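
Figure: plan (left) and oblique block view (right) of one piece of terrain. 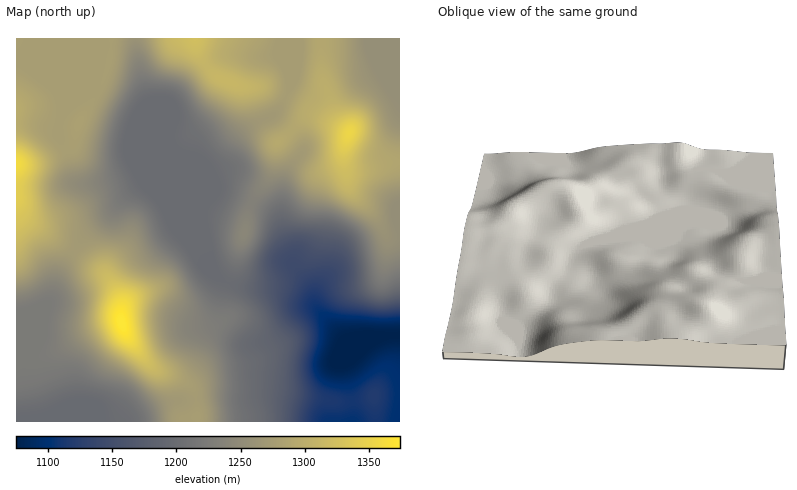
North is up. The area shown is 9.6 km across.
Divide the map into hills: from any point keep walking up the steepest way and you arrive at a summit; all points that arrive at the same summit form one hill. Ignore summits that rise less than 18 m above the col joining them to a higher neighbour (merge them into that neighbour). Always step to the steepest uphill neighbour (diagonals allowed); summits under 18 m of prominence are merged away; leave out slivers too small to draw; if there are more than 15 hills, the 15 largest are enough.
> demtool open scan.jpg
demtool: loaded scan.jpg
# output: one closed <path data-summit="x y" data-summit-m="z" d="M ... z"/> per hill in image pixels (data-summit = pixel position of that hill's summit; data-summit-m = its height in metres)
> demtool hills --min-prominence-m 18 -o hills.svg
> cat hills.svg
<path data-summit="122 322" data-summit-m="1374" d="M144 184l-16 10-22 24-23 20-25 38-7 24-6 8-21 50-8-6 0 70 384 0 0-86-44 0-12 3-28-31-5-20-16-20-4-16-10-24-4-8-7-8-22-11-28-10-4 0-11 11-4 8 0 10 15 51-39-41-15-28z"/><path data-summit="350 132" data-summit-m="1354" d="M400 38l-112 0-1 36 3 14-8 16-8 11-24 11-14 14-11 20-16 12-5 12 0 19 12-12 4 0 38 14 12 7 7 8 14 32 2 12 17 22 6 22 28 31 12-3 44-2z"/><path data-summit="16 164" data-summit-m="1360" d="M136 38l-120 0 0 314 8 7 21-51 6-8 7-24 13-22 19-24 16-12 22-24 14-10 20 18 15 28 36 36-7-26-57-136-8-28z"/><path data-summit="196 38" data-summit-m="1325" d="M286 38l-150 0 3 28 10 38 55 133-3-27 3-8 0-18 5-12 16-12 11-20 10-11 28-14 4-5 11-20z"/>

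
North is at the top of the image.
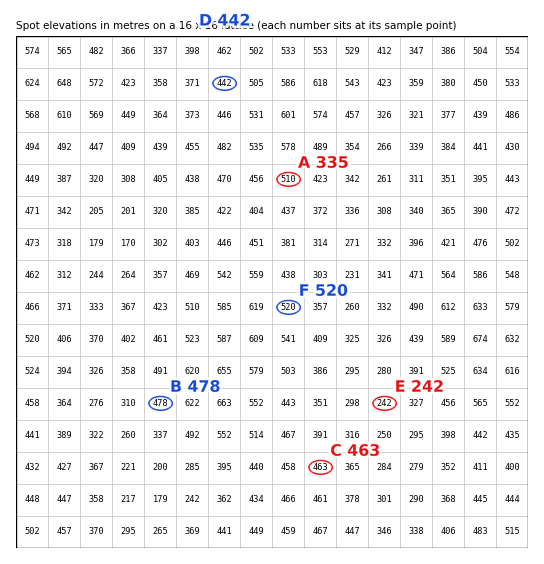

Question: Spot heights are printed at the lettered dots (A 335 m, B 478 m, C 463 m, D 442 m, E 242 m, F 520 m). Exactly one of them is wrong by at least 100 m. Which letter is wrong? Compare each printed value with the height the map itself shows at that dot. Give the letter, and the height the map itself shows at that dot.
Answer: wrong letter A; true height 510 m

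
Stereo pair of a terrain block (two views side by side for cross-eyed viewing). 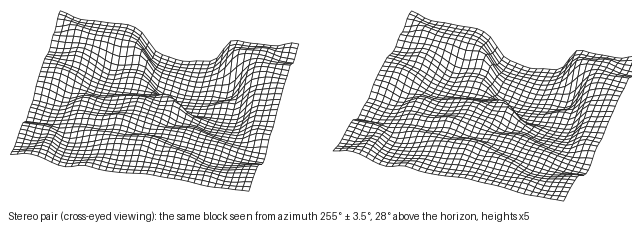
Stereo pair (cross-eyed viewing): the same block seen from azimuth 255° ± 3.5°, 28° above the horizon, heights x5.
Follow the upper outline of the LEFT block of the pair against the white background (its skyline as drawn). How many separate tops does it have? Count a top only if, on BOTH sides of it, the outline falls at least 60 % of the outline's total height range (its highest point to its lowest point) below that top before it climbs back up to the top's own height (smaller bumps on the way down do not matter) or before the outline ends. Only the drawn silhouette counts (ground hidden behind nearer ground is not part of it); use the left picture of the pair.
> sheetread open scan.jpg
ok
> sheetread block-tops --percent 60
0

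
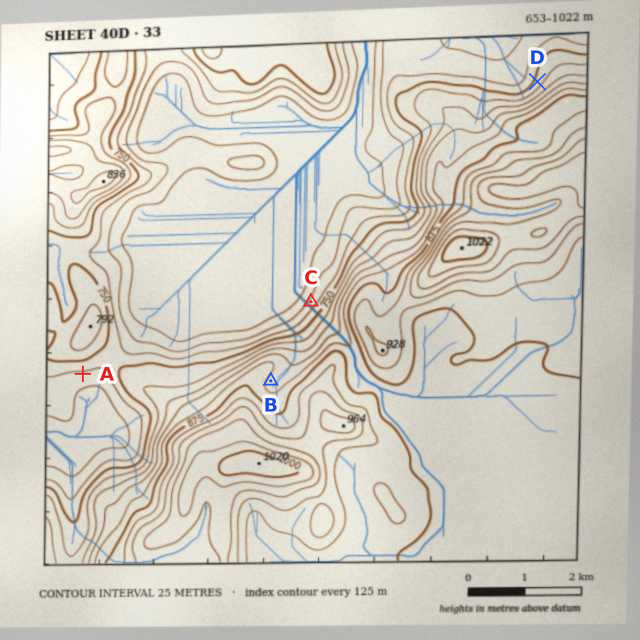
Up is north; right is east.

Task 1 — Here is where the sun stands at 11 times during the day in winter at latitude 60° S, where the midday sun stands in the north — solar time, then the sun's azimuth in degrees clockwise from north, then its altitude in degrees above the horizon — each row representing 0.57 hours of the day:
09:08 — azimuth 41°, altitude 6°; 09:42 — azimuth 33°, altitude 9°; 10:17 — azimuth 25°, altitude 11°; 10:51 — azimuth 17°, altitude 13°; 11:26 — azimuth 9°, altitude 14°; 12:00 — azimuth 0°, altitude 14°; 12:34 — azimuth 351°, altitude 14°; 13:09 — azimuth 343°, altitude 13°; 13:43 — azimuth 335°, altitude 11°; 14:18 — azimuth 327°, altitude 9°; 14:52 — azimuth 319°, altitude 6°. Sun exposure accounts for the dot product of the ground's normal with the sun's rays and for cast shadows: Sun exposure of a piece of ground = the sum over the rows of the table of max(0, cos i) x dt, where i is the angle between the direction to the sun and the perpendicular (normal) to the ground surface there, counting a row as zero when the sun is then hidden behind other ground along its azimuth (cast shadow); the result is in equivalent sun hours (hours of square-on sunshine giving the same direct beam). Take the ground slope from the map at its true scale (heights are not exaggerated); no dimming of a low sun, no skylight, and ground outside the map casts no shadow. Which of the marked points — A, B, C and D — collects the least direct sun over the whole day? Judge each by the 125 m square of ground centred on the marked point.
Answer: A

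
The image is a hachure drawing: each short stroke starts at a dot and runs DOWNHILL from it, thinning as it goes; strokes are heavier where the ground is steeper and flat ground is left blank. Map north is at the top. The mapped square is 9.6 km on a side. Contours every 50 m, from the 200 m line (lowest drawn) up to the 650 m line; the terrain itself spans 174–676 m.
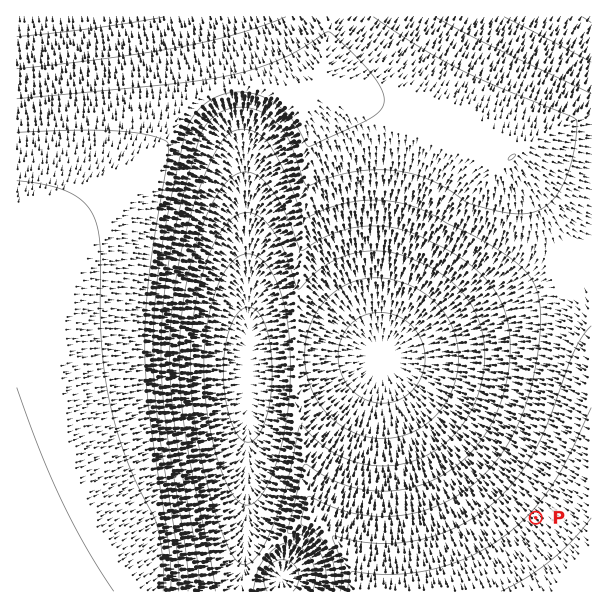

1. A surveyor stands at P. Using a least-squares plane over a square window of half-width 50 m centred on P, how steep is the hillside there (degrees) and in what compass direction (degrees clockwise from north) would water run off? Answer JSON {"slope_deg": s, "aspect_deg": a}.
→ {"slope_deg": 4, "aspect_deg": 313}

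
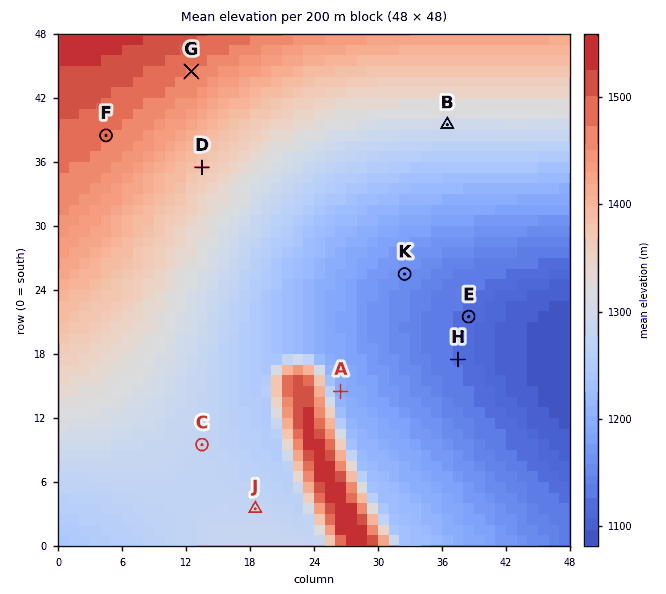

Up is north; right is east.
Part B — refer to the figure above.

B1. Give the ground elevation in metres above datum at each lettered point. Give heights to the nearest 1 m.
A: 1200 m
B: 1297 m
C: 1275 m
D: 1376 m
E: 1120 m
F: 1476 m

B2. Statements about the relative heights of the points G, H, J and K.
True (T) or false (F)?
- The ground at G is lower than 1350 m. F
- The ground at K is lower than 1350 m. T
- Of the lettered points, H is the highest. F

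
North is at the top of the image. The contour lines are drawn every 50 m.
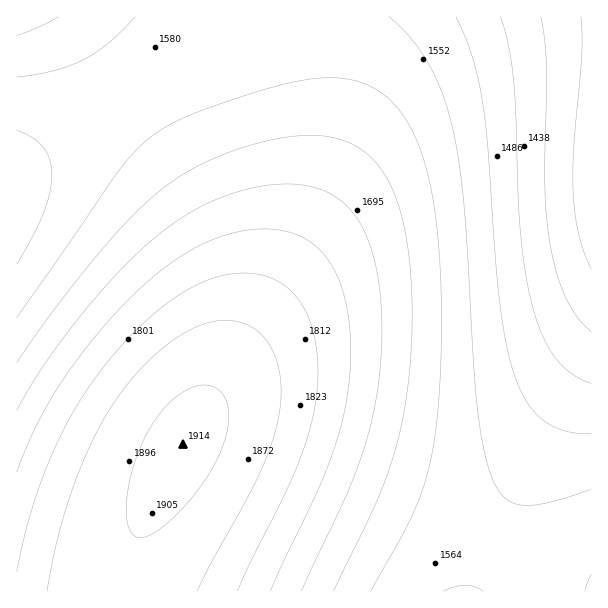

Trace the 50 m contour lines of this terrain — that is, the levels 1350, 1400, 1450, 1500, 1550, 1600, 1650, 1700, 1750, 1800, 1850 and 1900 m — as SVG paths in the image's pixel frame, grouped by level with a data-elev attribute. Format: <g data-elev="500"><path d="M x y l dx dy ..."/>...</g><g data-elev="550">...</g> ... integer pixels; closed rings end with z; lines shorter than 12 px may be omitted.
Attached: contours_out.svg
<g data-elev="1350"><path d="M591 269l-7-17-5-18-4-21-2-22 1-45 8-93-1-36"/></g><g data-elev="1400"><path d="M591 332l-14-15-11-20-10-25-7-32-3-27-1-30 1-121-2-24-3-21"/></g><g data-elev="1450"><path d="M591 383l-19-9-17-17-14-24-10-31-6-35-5-40-7-152-5-31-7-27"/></g><g data-elev="1500"><path d="M591 434l-13-1-14-2-10-4-11-7-9-8-8-11-12-29-9-33-6-42-11-151-6-45-10-45-16-39"/></g><g data-elev="1550"><path d="M443 591l12-4 10-2 9 2 9 4"/><path d="M591 489l-42 13-15 3-12 0-9-2-7-4-7-8-6-11-9-30-7-42-13-199-5-44-6-34-10-36-14-30-18-26-22-22"/><path d="M17 130l15 7 11 10 7 12 2 15-2 18-7 21-11 24-15 27"/></g><g data-elev="1600"><path d="M371 591l38-69 17-42 5-24 5-28 5-75 0-50-2-46-3-41-6-33-8-29-11-25-12-19-15-15-15-9-18-6-21-2-22 1-33 8-44 13-42 15-25 13-23 17-19 22-105 151"/><path d="M591 574l-6 17"/><path d="M17 77l37-6 30-12 24-16 27-26"/></g><g data-elev="1650"><path d="M334 591l39-82 18-45 13-53 7-57 1-36-1-36-3-33-5-28-7-23-9-19-11-17-14-12-15-8-17-5-19-2-23 2-27 5-28 9-26 10-24 13-34 26-36 37-51 63-45 63"/><path d="M17 35l21-7 20-11"/></g><g data-elev="1700"><path d="M301 591l43-90 16-40 13-48 7-48 2-30-1-29-3-27-4-22-7-20-8-16-11-14-13-11-15-7-17-4-18-1-21 2-22 5-23 7-21 10-21 13-19 14-21 19-44 46-45 59-17 27-14 25"/></g><g data-elev="1750"><path d="M270 591l46-96 14-36 13-43 7-41 1-25-2-24-3-21-5-20-8-17-9-13-10-11-14-8-15-5-18-2-18 1-19 4-20 7-18 8-18 12-19 14-21 19-23 24-42 53-29 48-13 26-10 27"/></g><g data-elev="1800"><path d="M237 591l14-30 35-69 14-34 13-41 5-37-1-23-2-19-6-18-7-16-9-11-12-10-14-6-16-4-17 1-18 3-18 7-18 10-19 14-19 16-19 20-19 22-29 42-25 50-19 54-14 59"/></g><g data-elev="1850"><path d="M197 591l64-120 12-33 7-30 1-16-1-17-3-15-6-12-7-10-9-9-10-5-12-3-14 0-13 2-15 6-15 9-17 13-15 14-28 34-22 39-20 47-16 52-11 54"/></g><g data-elev="1900"><path d="M137 537l7 0 8-3 21-16 24-26 18-28 10-26 4-22-4-18-4-6-6-5-8-2-9 1-9 3-10 6-18 17-15 24-13 32-6 33 1 24 4 9z"/></g>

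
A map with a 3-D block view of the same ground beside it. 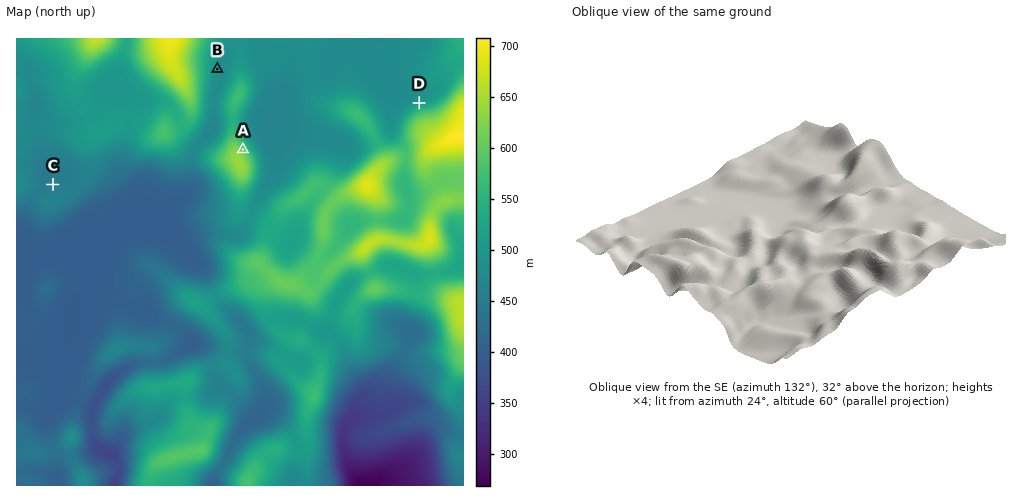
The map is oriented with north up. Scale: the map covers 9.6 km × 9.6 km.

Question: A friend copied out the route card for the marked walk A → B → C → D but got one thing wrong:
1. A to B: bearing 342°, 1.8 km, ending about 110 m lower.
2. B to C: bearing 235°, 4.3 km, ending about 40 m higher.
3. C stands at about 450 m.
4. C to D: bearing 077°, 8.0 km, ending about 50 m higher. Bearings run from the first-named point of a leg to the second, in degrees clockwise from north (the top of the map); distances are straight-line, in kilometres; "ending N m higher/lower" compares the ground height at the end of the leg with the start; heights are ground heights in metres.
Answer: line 2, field sense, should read lower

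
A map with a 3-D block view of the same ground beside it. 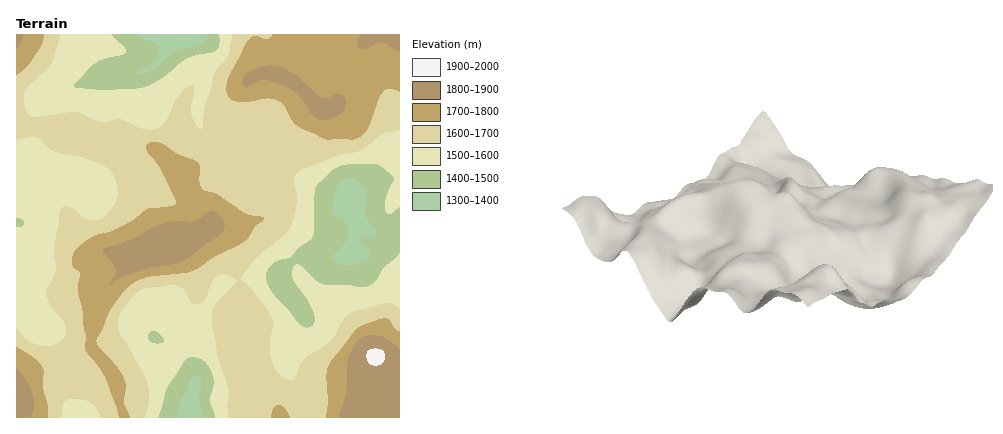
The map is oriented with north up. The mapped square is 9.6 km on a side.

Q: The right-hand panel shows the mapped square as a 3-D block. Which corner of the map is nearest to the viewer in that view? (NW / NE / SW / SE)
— SE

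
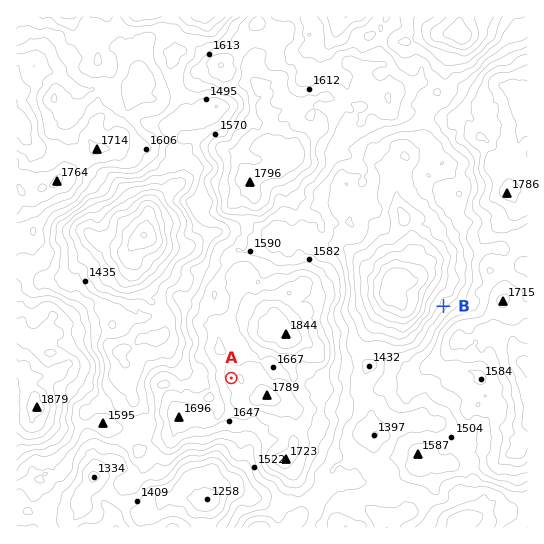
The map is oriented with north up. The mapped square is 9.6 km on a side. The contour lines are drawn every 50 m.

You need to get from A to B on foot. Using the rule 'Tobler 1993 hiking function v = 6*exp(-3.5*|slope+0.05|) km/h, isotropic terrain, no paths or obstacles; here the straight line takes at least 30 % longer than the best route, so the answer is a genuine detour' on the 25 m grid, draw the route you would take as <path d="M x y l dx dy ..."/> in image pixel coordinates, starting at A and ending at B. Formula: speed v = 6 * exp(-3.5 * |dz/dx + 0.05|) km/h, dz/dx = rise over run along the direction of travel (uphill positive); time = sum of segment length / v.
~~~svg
<path d="M231 378l3-1 3 0 2-2 23 0 3 2 4 4 2 1 3 0 3-1 8 0 5 2 5 0 6-2 2-3 3-1 9 0 3-2 5 0 6-2 2-3 11-5 4-4 19-10 4 0 5-2 28 0 5-3 4 0 3-1 3-3 2-5 4-4 4-8 7-7 3-5 6-7"/>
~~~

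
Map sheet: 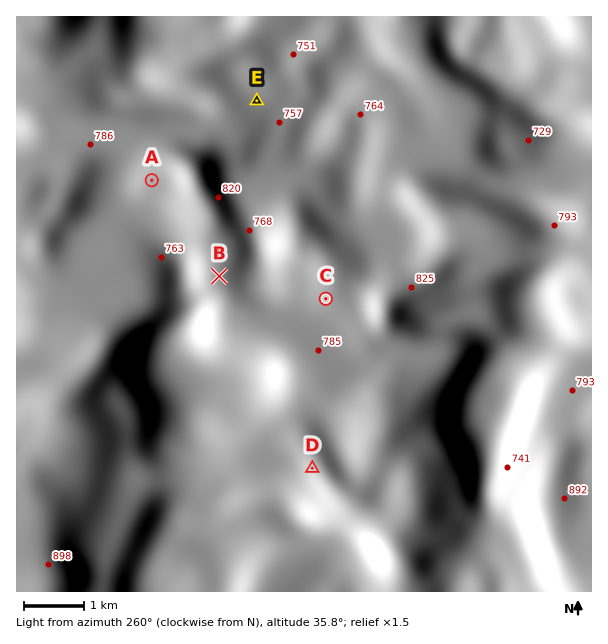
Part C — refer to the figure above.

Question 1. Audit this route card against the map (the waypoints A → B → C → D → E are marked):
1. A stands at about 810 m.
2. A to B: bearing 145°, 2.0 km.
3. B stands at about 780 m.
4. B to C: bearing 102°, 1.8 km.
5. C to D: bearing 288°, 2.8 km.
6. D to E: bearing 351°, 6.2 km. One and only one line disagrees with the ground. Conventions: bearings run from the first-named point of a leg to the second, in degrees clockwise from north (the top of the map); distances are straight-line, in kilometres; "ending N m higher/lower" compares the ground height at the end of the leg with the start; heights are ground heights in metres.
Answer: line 5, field bearing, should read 185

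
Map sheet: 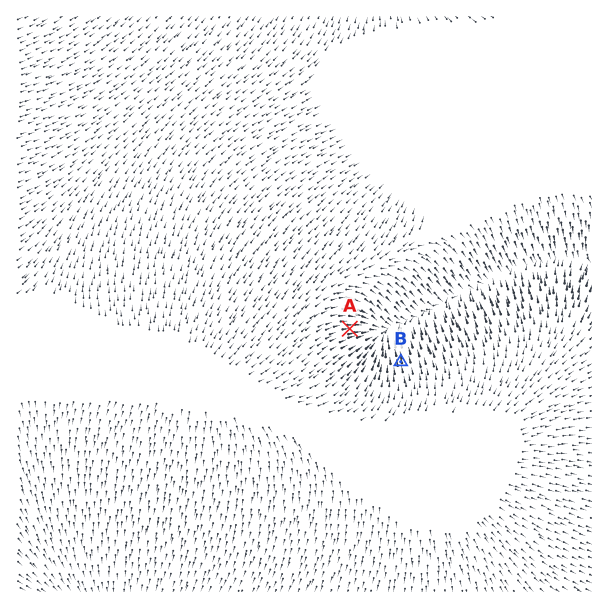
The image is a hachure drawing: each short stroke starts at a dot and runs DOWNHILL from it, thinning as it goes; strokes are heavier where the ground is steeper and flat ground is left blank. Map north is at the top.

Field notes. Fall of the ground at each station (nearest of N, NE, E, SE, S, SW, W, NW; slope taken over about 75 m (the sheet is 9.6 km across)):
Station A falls E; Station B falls N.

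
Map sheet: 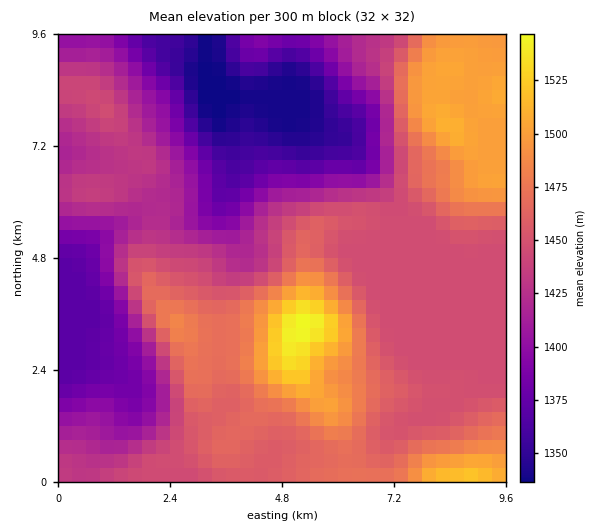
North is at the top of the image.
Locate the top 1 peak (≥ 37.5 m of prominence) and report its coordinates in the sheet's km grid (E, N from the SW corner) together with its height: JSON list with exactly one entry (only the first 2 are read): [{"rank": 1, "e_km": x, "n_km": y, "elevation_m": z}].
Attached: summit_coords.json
[{"rank": 1, "e_km": 5.24, "n_km": 3.36, "elevation_m": 1548}]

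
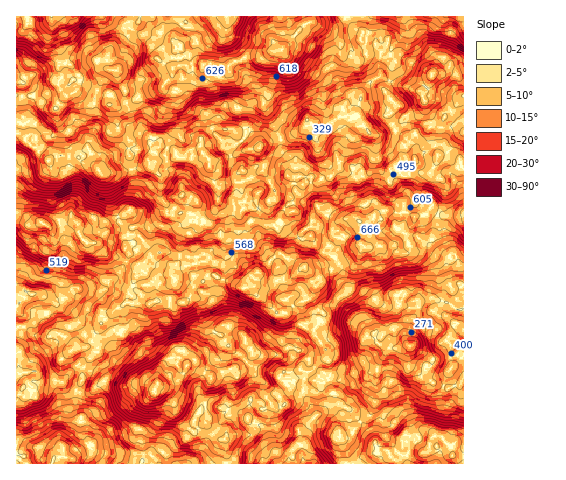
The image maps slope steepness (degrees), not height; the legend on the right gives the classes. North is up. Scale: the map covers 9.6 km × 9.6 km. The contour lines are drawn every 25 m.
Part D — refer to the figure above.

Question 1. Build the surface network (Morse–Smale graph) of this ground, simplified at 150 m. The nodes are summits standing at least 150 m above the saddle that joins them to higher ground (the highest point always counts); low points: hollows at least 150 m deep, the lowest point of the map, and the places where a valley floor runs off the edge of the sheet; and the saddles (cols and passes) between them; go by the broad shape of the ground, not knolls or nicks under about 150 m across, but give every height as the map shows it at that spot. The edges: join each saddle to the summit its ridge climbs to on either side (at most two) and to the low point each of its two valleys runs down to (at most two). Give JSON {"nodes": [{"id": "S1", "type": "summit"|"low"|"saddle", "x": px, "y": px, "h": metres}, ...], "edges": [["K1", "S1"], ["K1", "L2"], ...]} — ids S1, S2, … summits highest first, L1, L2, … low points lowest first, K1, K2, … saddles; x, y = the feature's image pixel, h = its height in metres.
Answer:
{"nodes": [
{"id": "S1", "type": "summit", "x": 53, "y": 460, "h": 777},
{"id": "S2", "type": "summit", "x": 52, "y": 17, "h": 776},
{"id": "S3", "type": "summit", "x": 283, "y": 49, "h": 774},
{"id": "S4", "type": "summit", "x": 42, "y": 223, "h": 741},
{"id": "S5", "type": "summit", "x": 313, "y": 463, "h": 696},
{"id": "L1", "type": "low", "x": 158, "y": 384, "h": 158},
{"id": "L2", "type": "low", "x": 410, "y": 346, "h": 201},
{"id": "L3", "type": "low", "x": 98, "y": 171, "h": 276},
{"id": "K1", "type": "saddle", "x": 438, "y": 214, "h": 599},
{"id": "K2", "type": "saddle", "x": 127, "y": 262, "h": 583},
{"id": "K3", "type": "saddle", "x": 129, "y": 27, "h": 539},
{"id": "K4", "type": "saddle", "x": 76, "y": 391, "h": 516},
{"id": "K5", "type": "saddle", "x": 314, "y": 368, "h": 506},
{"id": "K6", "type": "saddle", "x": 256, "y": 424, "h": 498}],
"edges": [["K1", "S4"], ["K1", "L2"], ["K1", "L3"], ["K2", "S4"], ["K2", "L1"], ["K2", "L3"], ["K3", "S2"], ["K3", "S3"], ["K3", "L3"], ["K4", "S1"], ["K4", "S4"], ["K4", "L1"], ["K5", "S4"], ["K5", "S5"], ["K5", "L1"], ["K5", "L2"], ["K6", "S1"], ["K6", "S5"], ["K6", "L1"]]}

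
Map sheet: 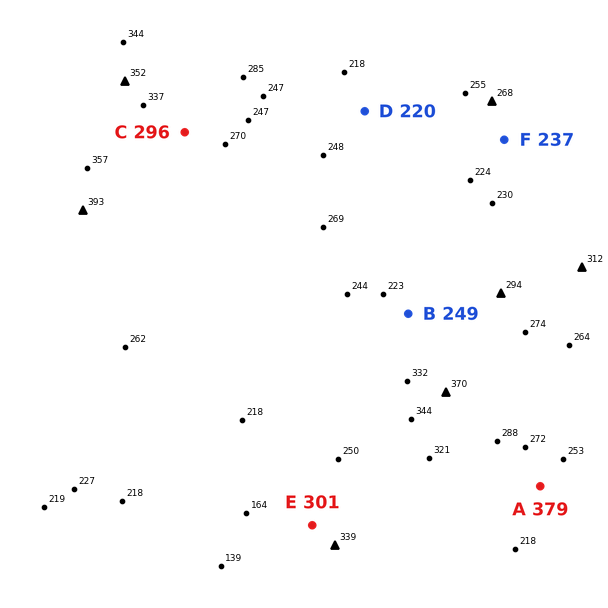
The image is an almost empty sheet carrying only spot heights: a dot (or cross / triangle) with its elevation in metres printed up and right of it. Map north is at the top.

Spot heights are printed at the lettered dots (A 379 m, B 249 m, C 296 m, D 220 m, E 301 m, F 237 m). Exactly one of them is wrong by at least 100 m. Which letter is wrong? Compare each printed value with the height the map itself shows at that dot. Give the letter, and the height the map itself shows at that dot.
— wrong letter A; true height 254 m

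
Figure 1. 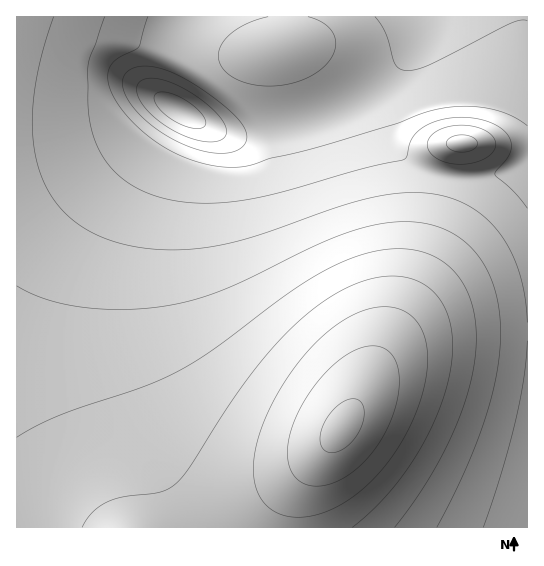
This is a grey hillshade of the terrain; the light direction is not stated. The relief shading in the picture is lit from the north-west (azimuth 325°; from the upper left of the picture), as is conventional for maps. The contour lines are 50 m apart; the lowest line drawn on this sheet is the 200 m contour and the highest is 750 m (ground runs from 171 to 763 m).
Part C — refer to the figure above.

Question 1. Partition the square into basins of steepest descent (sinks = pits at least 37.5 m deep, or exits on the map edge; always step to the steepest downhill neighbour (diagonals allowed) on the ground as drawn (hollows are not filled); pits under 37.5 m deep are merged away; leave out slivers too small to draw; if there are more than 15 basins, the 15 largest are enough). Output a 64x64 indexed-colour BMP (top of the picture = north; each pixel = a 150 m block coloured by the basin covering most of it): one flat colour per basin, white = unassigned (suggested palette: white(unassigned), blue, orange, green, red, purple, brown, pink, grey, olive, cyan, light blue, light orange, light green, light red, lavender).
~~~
<image width="64" height="64" href="data:image/bmp;base64,Qk12CAAAAAAAAHYAAAAoAAAAQAAAAEAAAAABAAQAAAAAAAAIAAATCwAAEwsAABAAAAAAAAAA////ALR3HwAOf/8ALKAsACgn1gC9Z5QAS1aMAMJ34wB/f38AIr28AM++FwDox64AeLv/AIrfmACWmP8A1bDFABERERERERERERERERERERERMzMzMzMzMzMzMzMzMzMzEREREREREREREREREREREREzMzMzMzMzMzMzMzMzMzMRERERERERERERERERERERERMzMzMzMzMzMzMzMzMzMxEREREREREREREREREREREREzMzMzMzMzMzMzMzMzMzERERERERERERERERERERERETMzMzMzMzMzMzMzMzMzMREREREREREREREREREREREREzMzMzMzMzMzMzMzMzMxERERERERERERERERERERERETMzMzMzMzMzMzMzMzMzEREREREREREREREREREREREREzMzMzMzMzMzMzMzMzMRERERERERERERERERERERERERMzMzMzMzMzMzMzMzMxEREREREREREREREREREREREREzMzMzMzMzMzMzMzMzERERERERERERERERERERERERERMzMzMzMzMzMzMzMzMRERERERERERERERERERERERERETMzMzMzMzMzMzMzMxEREREREREREREREREREREREREREzMzMzMzMzMzMzMzERERERERERERERERERERERERERETMzMzMzMzMzMzMzMREREREREREREREREREREREREREREzMzMzMzMzMzMzMxERERERERERERERERERERERERERETMzMzMzMzMzMzMzEREREREREREREREREREREREREREREzMzMzMzMzMzMzMRERERERERERERERERERERERERERERMzMzMzMzMzMzMxEREREREREREREREREREREREREREREzMzMzMzMzMzMzERERERERERERERERERERERERERERESMzMzMzMzMzMzMRERERERERERERERERERERERERERERIjMzMzMzMzMzMxEREREREREREREREREREREREREREREiIzMzMzMzMzMzERERERERERERERERERERERERERERESIiMzMzMzMzMzMRERERERERERERERERERERERERERERIiIiIzMzMzMzMxEREREREREREREREREREREREREREREiIiIiIiIiIiIiERERERERERERERERERERERERERERESIiIiIiIiIiIiIRERERERERERERERERERERERERERESIiIiIiIiIiIiIhERERERERERERERERERERERERERERIiIiIiIiIiIiIiEREREREREREREREREREREREREREREiIiIiIiIiIiIiIREREREREREREREREREREREREREREiIiIiIiIiIiIiIhERERERERERERERERERERERERERESIiIiIiIiIiIiIiERERERERERERERERERERERERERESIiIiIiIiIiIiIiIRERERERERERERERERERERERERERIiIiIiIiIiIiIiIhEREREREREREREREREREREREREREiIiIiIiIiIiIiIiEREREREREREREREREREREREREREiIiIiIiIiIiIiIiIRERERERERERERERERERERERERESIiIiIiIiIiIiIiIhERERERERERERERERERERERERESIiIiIiIiIiIiIiIiERERERERERERERERERERERERERIiIiIiIiIiIiIiIiIREREREREREREREREREREREREREiIiIiIiIiIiIiIiIhEREREREREREREREREREREREREiIiIiIiIiIiIiIiIiERERERERERERERERERERERERESIiIiIiIiIiIiIiIiIRERERERERERERERERERERERESIiIiIiIiIiIiIiIiIhERERERERERERERERERERERERIiIiIiIiIiIiIiIiIiEREREREREREREREREREREREREiIiIiIiIiIiIiIiIiIRERERERERERERERERERERERESIiIiIiIiIiIiIiIiIhERERERERERERERERERERERESIiIiIiIiIiIiIiIiIiERERERERERERERERERERERERIiIiIiIiIiIiIiIiIiIREREREREREREREREREREREREiIiIiIiIiIiIiIiIiIhERERERERERERERERERERERESIiIiIiIiIiIiIiIiIiERERERERERERERERERERERESIiIiIiIiIiIiIiIiIiIRERERERERERERERERERERERIiIiIiIiIiIiIiIiIiIhEREREREREREREREREREREREiIiIiIiIiIiIiIiIiIiERERERERERERERERERERERESIiIiIiIiIiIiIiIiIiIRERERERERERERERERERERESIiIiIiIiIiIiIiIiIiIhERERERERERERERERERERERIiIiIiIiIiIiIiIiIiIiEREREREREREREREREREREREiIiIiIiIiIiIiIiIiIiIRERERERERERERERERERERESIiIiIiIiIiIiIiIiIiIhERERERERERERERERERERERIiIiIiIiIiIiIiIiIiIiERERERERERERERERERERERIiIiIiIiIiIiIiIiIiIiIREREREREREREREREREREREiIiIiIiIiIiIiIiIiIiIhERERERERERERERERERERERIiIiIiIiIiIiIiIiIiIiEREREREREREREREREREREREiIiIiIiIiIiIiIiIiIiIRERERERERERERERERERERESIiIiIiIiIiIiIiIiIiIhERERERERERERERERERERERIiIiIiIiIiIiIiIiIiIi"/>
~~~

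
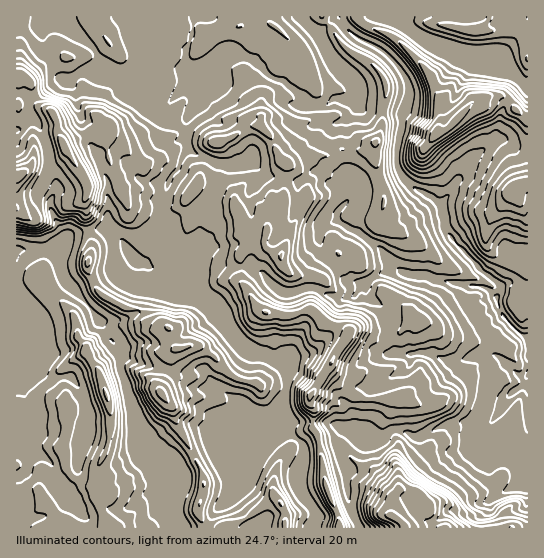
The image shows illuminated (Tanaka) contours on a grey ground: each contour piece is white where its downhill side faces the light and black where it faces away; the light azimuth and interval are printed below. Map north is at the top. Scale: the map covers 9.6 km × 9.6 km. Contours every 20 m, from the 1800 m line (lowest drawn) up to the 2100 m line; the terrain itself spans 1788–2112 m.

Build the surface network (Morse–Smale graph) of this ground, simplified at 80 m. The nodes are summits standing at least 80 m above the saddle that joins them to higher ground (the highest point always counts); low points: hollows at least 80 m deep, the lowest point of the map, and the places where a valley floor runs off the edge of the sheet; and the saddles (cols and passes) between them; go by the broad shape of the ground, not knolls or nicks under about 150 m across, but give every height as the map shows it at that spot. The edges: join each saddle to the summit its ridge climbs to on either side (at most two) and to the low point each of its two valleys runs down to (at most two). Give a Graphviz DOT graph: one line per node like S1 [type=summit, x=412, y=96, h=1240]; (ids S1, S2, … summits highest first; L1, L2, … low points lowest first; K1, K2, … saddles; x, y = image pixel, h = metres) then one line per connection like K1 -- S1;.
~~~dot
graph terrain {
  S1 [type=summit, x=17, y=177, h=2112];
  S2 [type=summit, x=397, y=518, h=2108];
  S3 [type=summit, x=311, y=395, h=2066];
  S4 [type=summit, x=162, y=394, h=2066];
  S5 [type=summit, x=106, y=395, h=2043];
  S6 [type=summit, x=435, y=135, h=2030];
  L1 [type=low, x=527, y=339, h=1788];
  K1 [type=saddle, x=187, y=193, h=1970];
  K2 [type=saddle, x=359, y=526, h=1951];
  K3 [type=saddle, x=89, y=231, h=1949];
  K4 [type=saddle, x=298, y=441, h=1938];
  K5 [type=saddle, x=51, y=293, h=1935];
  K6 [type=saddle, x=121, y=369, h=1930];
  K7 [type=saddle, x=345, y=25, h=1861];
  K1 -- S1;
  K1 -- S3;
  K1 -- L1;
  K2 -- S2;
  K2 -- S3;
  K2 -- L1;
  K3 -- S1;
  K3 -- S4;
  K3 -- L1;
  K4 -- S4;
  K4 -- S3;
  K4 -- L1;
  K5 -- S1;
  K5 -- S5;
  K5 -- L1;
  K6 -- S4;
  K6 -- S5;
  K6 -- L1;
  K7 -- S1;
  K7 -- S6;
  K7 -- L1;
}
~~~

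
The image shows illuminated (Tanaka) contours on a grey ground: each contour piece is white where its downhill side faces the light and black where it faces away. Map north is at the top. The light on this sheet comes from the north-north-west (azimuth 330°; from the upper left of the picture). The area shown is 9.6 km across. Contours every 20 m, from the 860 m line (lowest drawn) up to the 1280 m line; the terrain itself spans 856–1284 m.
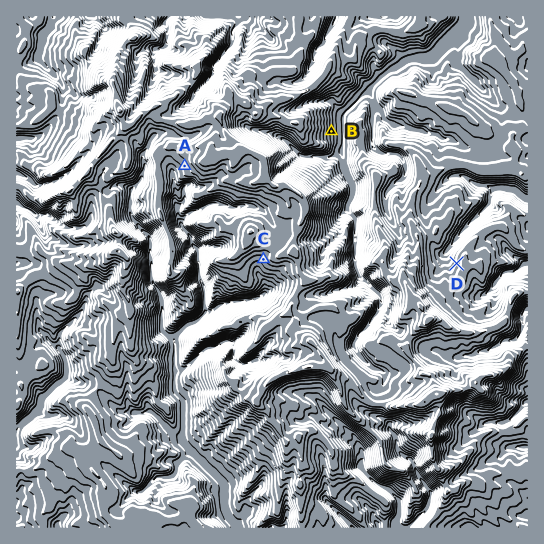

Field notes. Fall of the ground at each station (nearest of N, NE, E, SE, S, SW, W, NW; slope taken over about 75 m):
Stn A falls SW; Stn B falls E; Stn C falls SW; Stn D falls W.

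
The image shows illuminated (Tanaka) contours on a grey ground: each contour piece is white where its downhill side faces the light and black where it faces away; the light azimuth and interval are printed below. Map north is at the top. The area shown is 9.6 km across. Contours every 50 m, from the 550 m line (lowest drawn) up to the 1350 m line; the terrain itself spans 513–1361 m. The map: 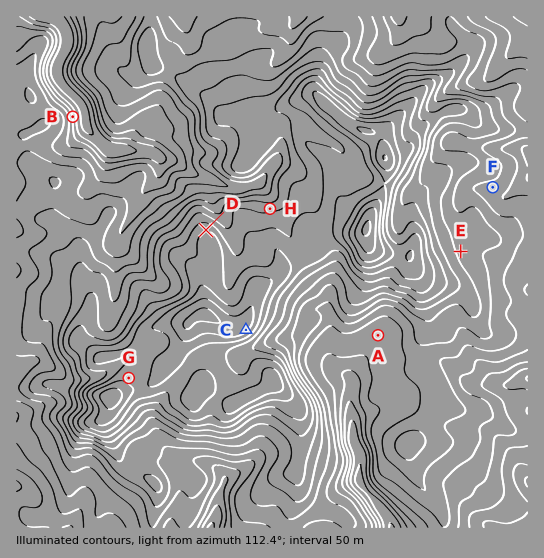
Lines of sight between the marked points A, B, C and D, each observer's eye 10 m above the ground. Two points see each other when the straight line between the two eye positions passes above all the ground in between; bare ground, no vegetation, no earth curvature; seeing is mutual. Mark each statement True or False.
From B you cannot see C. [True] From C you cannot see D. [True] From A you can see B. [False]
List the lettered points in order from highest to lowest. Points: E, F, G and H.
G H E F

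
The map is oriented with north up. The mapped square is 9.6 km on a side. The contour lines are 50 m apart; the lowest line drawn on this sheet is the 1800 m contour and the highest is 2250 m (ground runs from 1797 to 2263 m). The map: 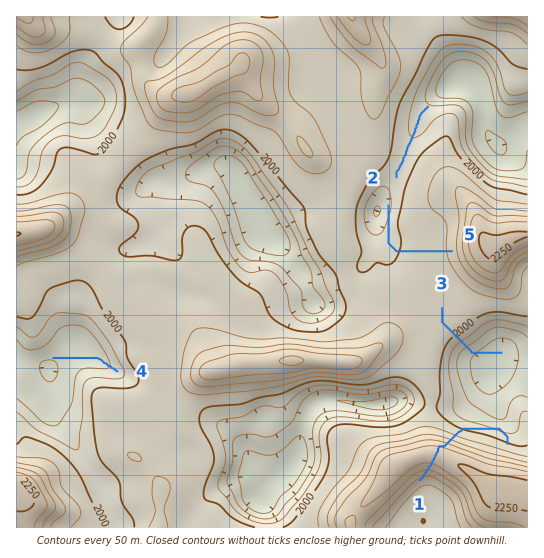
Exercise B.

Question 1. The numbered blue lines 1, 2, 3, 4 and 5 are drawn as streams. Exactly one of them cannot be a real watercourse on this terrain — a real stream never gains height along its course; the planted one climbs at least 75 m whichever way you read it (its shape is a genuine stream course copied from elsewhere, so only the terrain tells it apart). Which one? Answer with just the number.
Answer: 1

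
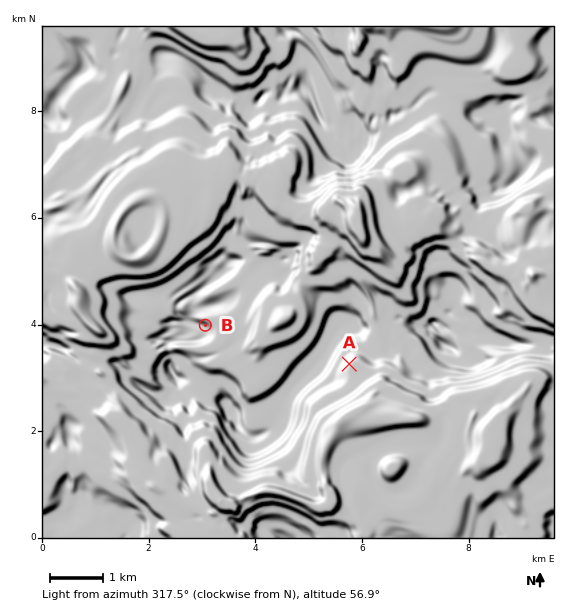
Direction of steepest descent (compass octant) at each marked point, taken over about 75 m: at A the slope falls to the NW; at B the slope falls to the SW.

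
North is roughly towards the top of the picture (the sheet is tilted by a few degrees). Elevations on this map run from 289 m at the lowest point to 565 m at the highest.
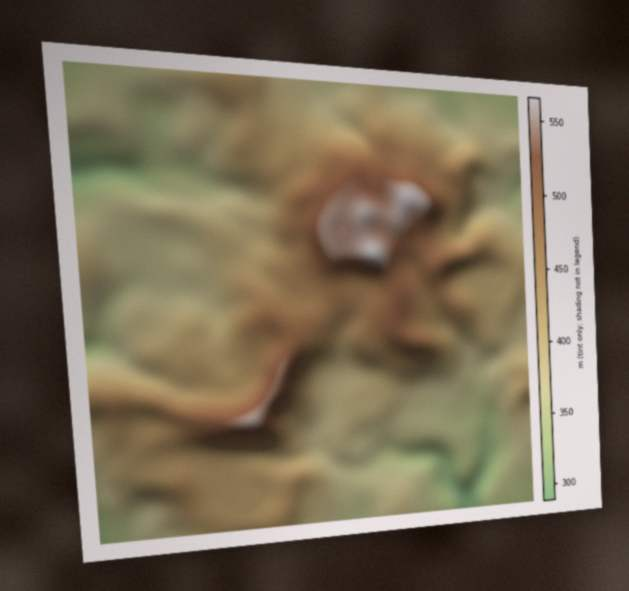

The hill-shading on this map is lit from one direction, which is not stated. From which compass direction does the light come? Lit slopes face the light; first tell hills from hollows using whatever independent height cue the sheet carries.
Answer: N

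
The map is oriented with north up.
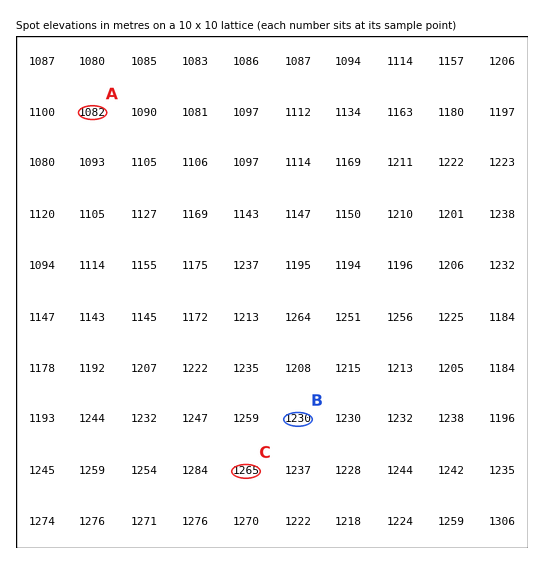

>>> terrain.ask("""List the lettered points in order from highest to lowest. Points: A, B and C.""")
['C', 'B', 'A']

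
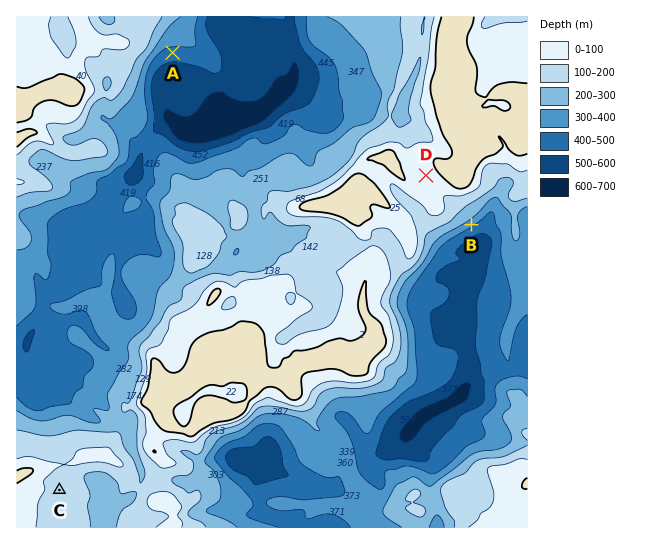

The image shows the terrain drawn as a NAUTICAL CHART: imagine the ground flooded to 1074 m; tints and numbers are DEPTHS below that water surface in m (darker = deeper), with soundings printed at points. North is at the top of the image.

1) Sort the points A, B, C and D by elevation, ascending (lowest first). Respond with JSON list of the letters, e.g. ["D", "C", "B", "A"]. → ["A", "B", "C", "D"]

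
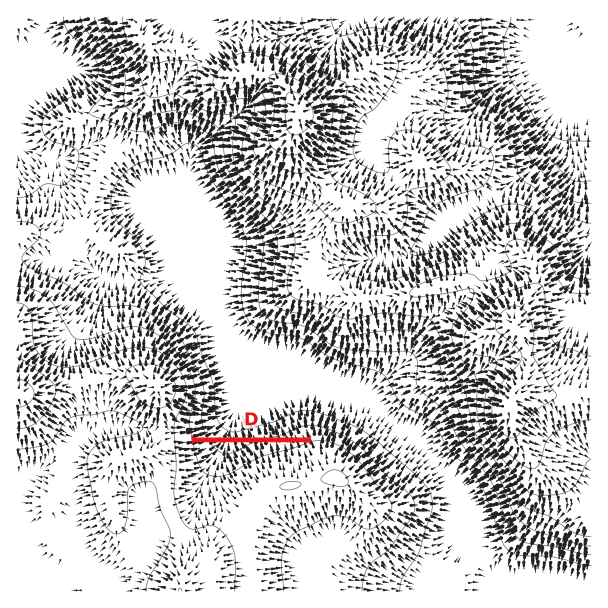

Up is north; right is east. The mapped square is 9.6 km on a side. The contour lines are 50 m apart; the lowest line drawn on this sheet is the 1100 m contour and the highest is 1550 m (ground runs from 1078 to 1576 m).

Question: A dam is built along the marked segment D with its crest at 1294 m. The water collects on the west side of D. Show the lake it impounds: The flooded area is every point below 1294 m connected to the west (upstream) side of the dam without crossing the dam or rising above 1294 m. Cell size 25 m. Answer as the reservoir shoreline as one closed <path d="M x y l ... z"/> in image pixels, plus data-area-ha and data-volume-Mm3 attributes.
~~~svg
<path d="M300 442l-105 0-1 2 4 6 0 5 6 12 8 5 10 2 18-8 17-10 13-5 23-5 4-2 3 0 0-2z" data-area-ha="50" data-volume-Mm3="12.37"/>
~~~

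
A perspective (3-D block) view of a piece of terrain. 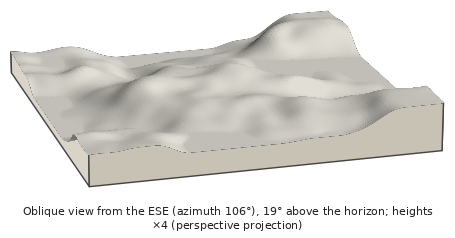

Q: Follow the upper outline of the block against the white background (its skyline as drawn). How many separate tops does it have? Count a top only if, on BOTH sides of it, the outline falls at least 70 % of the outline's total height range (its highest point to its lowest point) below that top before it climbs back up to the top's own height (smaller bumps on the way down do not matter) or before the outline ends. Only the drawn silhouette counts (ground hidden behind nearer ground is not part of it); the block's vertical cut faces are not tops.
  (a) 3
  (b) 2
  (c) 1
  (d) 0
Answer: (d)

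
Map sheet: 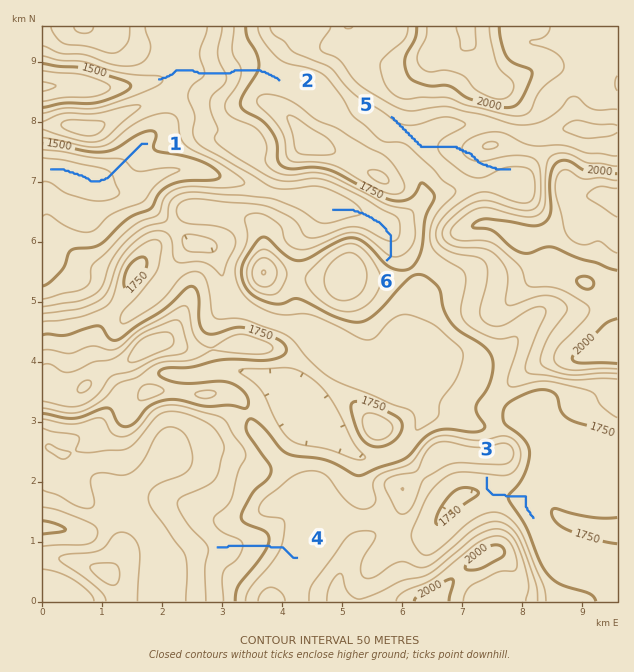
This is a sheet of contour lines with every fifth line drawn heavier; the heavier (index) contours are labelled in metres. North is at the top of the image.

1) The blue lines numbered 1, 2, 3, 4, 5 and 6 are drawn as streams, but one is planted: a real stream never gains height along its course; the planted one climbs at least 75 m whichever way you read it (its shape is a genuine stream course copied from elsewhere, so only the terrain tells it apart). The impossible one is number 5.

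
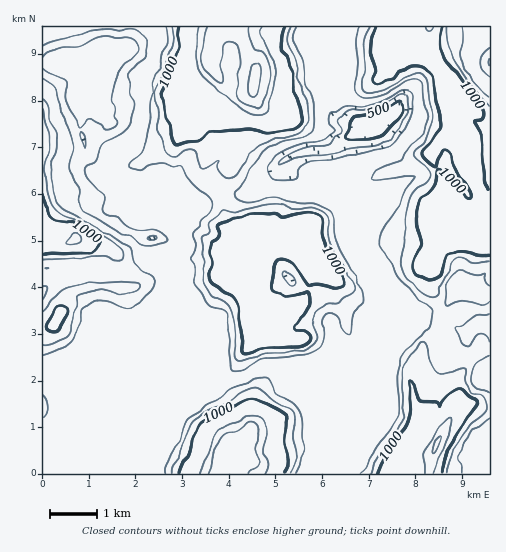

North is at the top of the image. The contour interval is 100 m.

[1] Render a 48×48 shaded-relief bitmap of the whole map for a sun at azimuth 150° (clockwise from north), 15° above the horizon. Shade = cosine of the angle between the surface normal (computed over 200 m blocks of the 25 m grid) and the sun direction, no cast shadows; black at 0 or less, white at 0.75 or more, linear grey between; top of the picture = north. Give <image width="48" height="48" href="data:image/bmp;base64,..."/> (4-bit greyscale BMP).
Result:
<image width="48" height="48" href="data:image/bmp;base64,Qk32BAAAAAAAAHYAAAAoAAAAMAAAADAAAAABAAQAAAAAAIAEAAATCwAAEwsAABAAAAAAAAAAAAAAABEREQAiIiIAMzMzAERERABVVVUAZmZmAHd3dwCIiIgAmZmZAKqqqgC7u7sAzMzMAN3d3QDu7u4A////AFVWZmdmVDABAARpuYjMdVVDAAVVN8x2VVVVZmZmZUAAEANXmHeshVVUEANVJd2WVVVVVmZmZlEAIAE2h3Z5hlVVMABVEM7YZVVVVlVVVVQAEQADmoeIdlVVQgAVMF3sdmZmVVVVVVUQAgAAWYiZdlVVVAADQArfuHVVVVVVVVUwAAAABGaIdlVVVEABQwOu7JZVVVVlVVVRAAAAATJGZVVVVEEBRCFq3XZVVVVVVVVUIAAAERAUVVVVZTIBRDJFeEZVVVVVVVVVQxAAASEkVVVVZkICQyEiAzVVVVVVVVVVVUMQAEVVVVVVZlECVCEkIURVVVVVVVVVVURmIUVVRFVVZlECVUInhnZVVVVVVVVVVVN8uHd3ZVVWZmIAdkMXurl2VVVVVVVVVVI6/t3dyWVWZmMAVlVWrN3IZVVVVVVVVVIErN3e/YZmZlQQBFVneazrdVVVVVVVVVICVnd4q5ZlZmVAAkRWiGnLhVVVVVVVVVMCVVZmZ3V2ZmVEETREZwWsllVmZVVVVmMSVVZompd3ZmZEQzIiIQBruHeJhmVVVoYzVVVXrLqIdWVVZlIQAAAoy6mrqGZWVplkVVM0equ6dVVmiZURERADeZiJunZWVnhlVVMBaZnKdVZnislERVMBJFVEV3ZUNFZmZnUzWIiGZVVnidyGZWVDIjRUI1VUEDVndol1VmZFZmRFZ72oqLu7mGZ2RFVUICRGd3qGVWQ1ZlQiRY3azd3e3KdlQjRDEjQzRmh1VVNWVVUhNWrKrHeLqXMTMAJDECRERVZVVmVlVEQhNFaIdkIjIAAEh0NDABRVVVVVV4dlUyMyRVVmVUIAAAJGmpZUAAE0VVRFV5hlVBEiRVVVVVEAAUZmZmVVIAAAASIAAldlVSABNVVVVXISMkVURVVVQgEAAAAAABVVVVEAJFVUVXVXdUVVVVVWZkRSAAAAADVVZlQAAkVEVXdmd2ZmZlVWd2eYUxEjRVVVZ3YwADRFVYhkZmZnd2ZVd2erhjECRVVURnhzACRVZZh0I1VWeIh0V2aLqHIAEzREMjVmZDRVZrqHEDQzV4q3R3VZy7pAAAABIRIkZ2VVZqqZQBNDNFjMh3dWrd7aZBAAAAAAA2ZVZpiHYgAjIzSLqZiIjP//7ckgAAAAAEZlZ4dlUxACITRXeJmqmc7/68yUMgAAABVVZ2dlQ0IAIBRVZneJqoicyYq4dkAAAARWZ2dmQ0QxIQNVVVZ5vZZnmYzu3JUAECRmdVdmVDRDIBNVVWd4vrZmeHrN//1AAjVmUkZ2ZTJEMANVVXdVi8hmV2Z3v//kATVVIzR3ZkEjQAFVVocyWcl2ZlVCSv/7QTVTJBJWZlECQQBFV4cxSKmIhlVBA43/pDVCQiRFVmIAAgA0RocwN3h4dlZSAlest1VFdYZmZlQQAQACE3hRFFZWZVZjElVndmVXi8uZmXdjARACAHmEIldFZURSAlVVVnaIi7y7zLqoUzACAFmWVWmGVVRCAUVVWIiHaHmqvdzLljECADiXd3m4VVRCAEVVSah2Zg=="/>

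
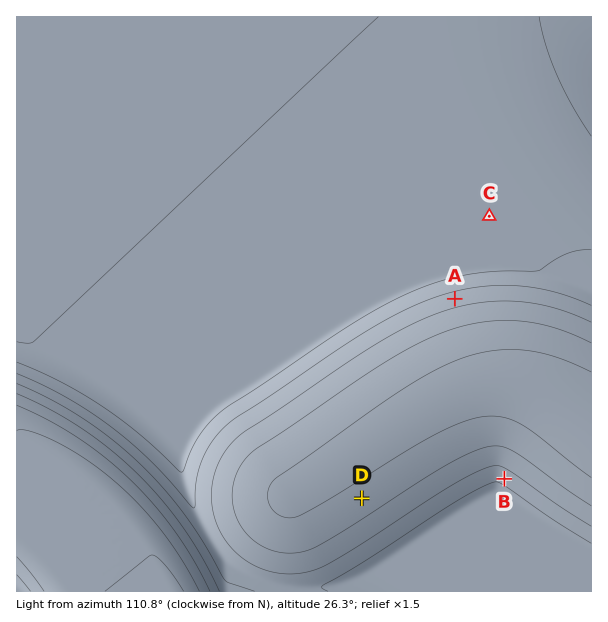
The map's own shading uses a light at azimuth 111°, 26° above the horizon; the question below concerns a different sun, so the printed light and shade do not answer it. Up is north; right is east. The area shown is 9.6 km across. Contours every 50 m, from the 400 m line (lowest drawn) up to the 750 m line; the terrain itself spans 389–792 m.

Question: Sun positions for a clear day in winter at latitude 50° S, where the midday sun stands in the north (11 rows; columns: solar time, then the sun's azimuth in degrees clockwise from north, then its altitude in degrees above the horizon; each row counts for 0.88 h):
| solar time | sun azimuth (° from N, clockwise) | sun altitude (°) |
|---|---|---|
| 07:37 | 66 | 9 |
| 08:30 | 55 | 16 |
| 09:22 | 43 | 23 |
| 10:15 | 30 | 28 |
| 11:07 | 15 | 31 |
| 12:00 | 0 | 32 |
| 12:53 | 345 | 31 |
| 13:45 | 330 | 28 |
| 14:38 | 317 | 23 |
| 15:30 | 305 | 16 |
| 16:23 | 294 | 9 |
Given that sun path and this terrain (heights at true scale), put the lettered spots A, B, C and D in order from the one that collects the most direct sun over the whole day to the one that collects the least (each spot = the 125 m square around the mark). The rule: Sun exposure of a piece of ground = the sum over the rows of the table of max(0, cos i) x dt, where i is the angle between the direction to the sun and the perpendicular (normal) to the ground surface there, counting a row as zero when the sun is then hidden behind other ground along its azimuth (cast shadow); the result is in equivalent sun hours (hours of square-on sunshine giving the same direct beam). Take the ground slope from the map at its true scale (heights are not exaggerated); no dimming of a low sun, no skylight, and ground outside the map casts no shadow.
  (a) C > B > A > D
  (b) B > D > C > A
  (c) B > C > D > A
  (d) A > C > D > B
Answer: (b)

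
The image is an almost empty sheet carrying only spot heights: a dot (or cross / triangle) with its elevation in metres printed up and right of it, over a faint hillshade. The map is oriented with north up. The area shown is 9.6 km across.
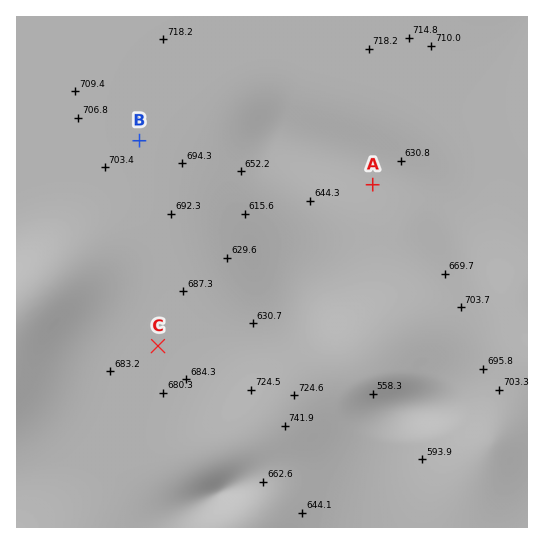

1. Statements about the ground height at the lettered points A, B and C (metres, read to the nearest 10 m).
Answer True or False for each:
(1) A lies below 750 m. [True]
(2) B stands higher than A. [True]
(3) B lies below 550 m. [False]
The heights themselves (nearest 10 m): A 630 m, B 710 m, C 690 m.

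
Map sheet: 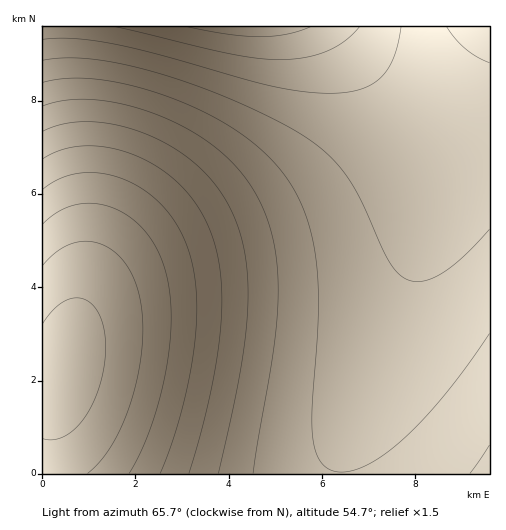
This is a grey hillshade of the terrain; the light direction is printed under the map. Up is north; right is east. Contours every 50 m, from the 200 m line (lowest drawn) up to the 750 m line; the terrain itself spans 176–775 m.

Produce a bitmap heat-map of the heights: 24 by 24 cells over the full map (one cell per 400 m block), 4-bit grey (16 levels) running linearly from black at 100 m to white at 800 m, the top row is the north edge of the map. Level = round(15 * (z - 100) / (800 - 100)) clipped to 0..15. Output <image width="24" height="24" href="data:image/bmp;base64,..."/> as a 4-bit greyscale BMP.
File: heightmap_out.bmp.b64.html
<image width="24" height="24" href="data:image/bmp;base64,Qk2WAQAAAAAAAHYAAAAoAAAAGAAAABgAAAABAAQAAAAAACABAAATCwAAEwsAABAAAAAAAAAAAAAAABEREQAiIiIAMzMzAERERABVVVUAZmZmAHd3dwCIiIgAmZmZAKqqqgC7u7sAzMzMAN3d3QDu7u4A////ADMzRVZ3iZmqqqmZmSIzRFZ3iZmqqqqZmSIjNFZniJmqqqqpmSIjNFVniJmqqqqqmSIiNEVniJmqqqqqmSIiM0VneJmqqqqqqSIiM0VmeJmqqqqqqiIiM0VmeJmqqqqqqiIiM0VmeJmqqquqqiIiM0VmeImqqru7qjIjNEVmeImqqru7ujMzNEVmeJmqq7u7u0MzRFVneJmqq7u7u0RERFZniJmqq7u7u1REVVZ3iJmqu7u7u1VVVmZ4iZqqu7u7u2ZmZneImaqru7u7u3Zmd3iJmqq7u7u7u3d3eIiZqqu7u7u7u4iIiZmqq7u7zLu7u5mZmqq7u8zMzMy7u6qqq7u8zMzMzMy7u7u7vMzN3d3dzMy7u8zMzd3u7u7t3My7ug=="/>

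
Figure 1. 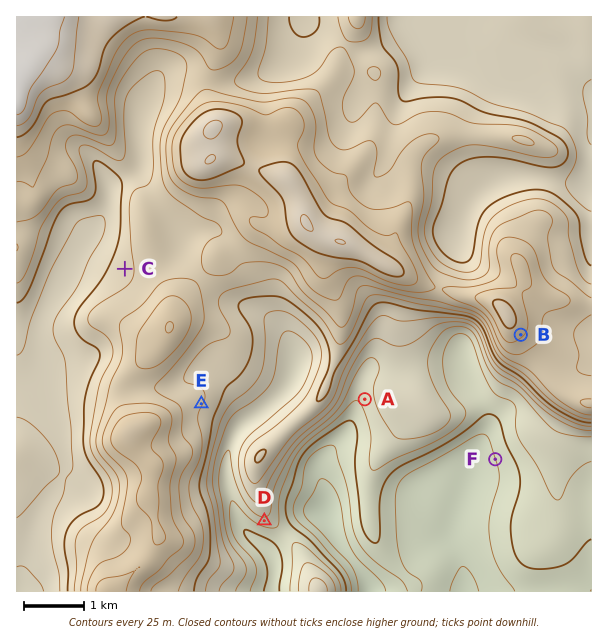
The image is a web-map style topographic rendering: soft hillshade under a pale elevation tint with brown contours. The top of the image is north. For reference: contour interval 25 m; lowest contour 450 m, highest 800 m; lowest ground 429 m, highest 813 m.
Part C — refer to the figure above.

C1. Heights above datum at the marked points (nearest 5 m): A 535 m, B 730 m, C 640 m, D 540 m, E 650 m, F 475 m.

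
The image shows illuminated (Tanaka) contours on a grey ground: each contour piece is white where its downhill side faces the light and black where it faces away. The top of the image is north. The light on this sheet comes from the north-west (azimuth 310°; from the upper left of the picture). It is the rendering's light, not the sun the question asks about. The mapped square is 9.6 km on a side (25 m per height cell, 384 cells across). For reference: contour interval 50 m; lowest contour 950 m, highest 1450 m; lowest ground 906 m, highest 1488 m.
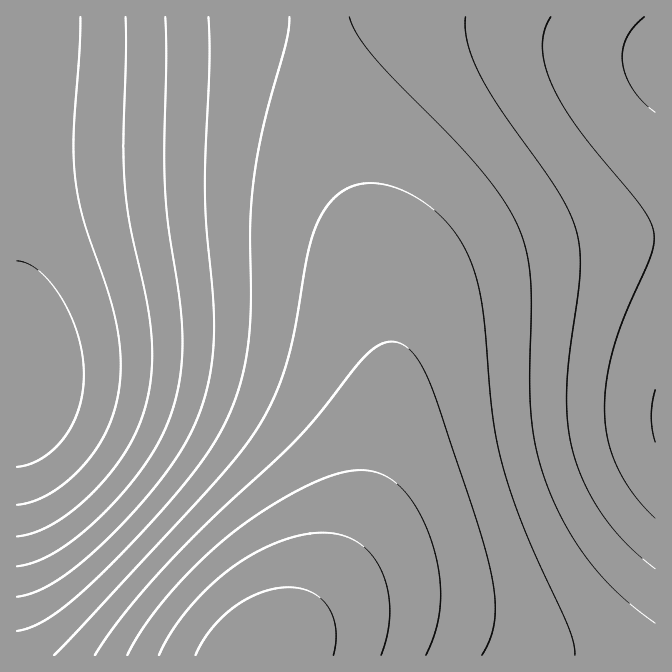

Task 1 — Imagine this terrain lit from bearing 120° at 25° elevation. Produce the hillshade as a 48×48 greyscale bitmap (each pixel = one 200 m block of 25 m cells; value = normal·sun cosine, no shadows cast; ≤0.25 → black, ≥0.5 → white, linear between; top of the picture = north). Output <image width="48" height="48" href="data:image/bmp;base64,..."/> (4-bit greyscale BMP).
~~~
<image width="48" height="48" href="data:image/bmp;base64,Qk32BAAAAAAAAHYAAAAoAAAAMAAAADAAAAABAAQAAAAAAIAEAAATCwAAEwsAABAAAAAAAAAAAAAAABEREQAiIiIAMzMzAERERABVVVUAZmZmAHd3dwCIiIgAmZmZAKqqqgC7u7sAzMzMAN3d3QDu7u4A////AHZVREM0RFVniau83e7u7u7u3d3MzLu7u2ZVRDMzNEVniJq8zd7u7u7u3d3MzMu7u2ZUQzMzM0RWeJqrzN3e7u7t3d3MzMu7u2ZUMzIiIzRVZ4mqvM3d3u7d3d3MzMu7u2VEMyIiIjNFZ4iau8zN3d3d3d3MzMu7u2VEMiIiIiNEVniZq7zM3d3d3d3czMy7u2VEMiIRIiM0VneJqrvMzd3d3d3czMzLu2VEMiIREiI0VWeImqu8zN3d3d3dzMzLu2VEMiIRESIzRWd4maq7zM3d3d3d3MzMu2VEMiIRESIzRVZ4iZq7vMzd3d3d3czMy2ZUMyIRESIjRFZ3iZqrvMzd3d3d3dzMzGZUMyIhESIjRFZniJmru8zd3d3d3d3MzHZUQyIiIiIjRFVneJmqu8zd3d3d3d3czHZVQzIiIiIzRFVneImqu8zN3d7u7d3dzHdlRDMiIiIzRFVneImau8zN3e7u7u3d3IdlVEMzIiMzRFVmeImaq7zN3e7u7u7d3Yh2VUQzMzM0RFVneImaq7zN3u7u7u7t3Yh2ZURDMzNERVZneImaq7zN3u7u7u7u3ZiHZVRERERERVZneImaq7zN3u7u7u7u3ZmHZlVEREREVVZneImaq7zN3u7u/+7u7ZmHdmVVRERFVWZneImaq7zN3u7u/+7u7qmId2ZVVVVVVWZ3eImaq7zN3u7u/+7u7qmYd2ZlVVVVVmZ3eImaq7zN3e7u7u7u7qqYh3ZlVVVVZmZ3iImaq7zN3e7u7u7u7aqYh3ZmZVVWZmd3iImaq7zM3e7u7u7u3aqZh3dmZmZmZnd3iImaqrvM3d7u7u7u3aqZiHdmZmZmZnd4iImaqrvM3d3u7u7t3aqZiHd2ZmZmZ3d4iJmaqrvMzd3e7u7d3aqZiHd2ZmZmd3d4iJmaqrvMzd3d3d3d3aqZiHd3ZmZmd3eIiJmaqru8zN3d3d3dzKqZiHd3ZmZnd3eIiJmaqru8zN3d3d3czKqZiHd3ZmZnd3iIiZmaqru8zMzd3d3MzKqZiHd3ZmZ3d3iIiZmaqru7zMzMzMzMy6qZiHd3ZmZ3d3iIiZmaqru7zMzMzMzMu6qZiHd3ZmZ3d4iImZmaqqu7zMzMzMzLu6qYiHd3ZmZ3d4iImZmqqru7vMzMzMy7u6qYh3d2Zmd3d4iImZmqqru7vMzMzMu7u6mYh3d2Zmd3eIiJmZqqqru7vMzMzMu7u6mYh3d2Zmd3eIiJmZqqqru7vMzMzMu7u6mYh3d2Zmd3eIiZmaqqq7u7vMzMzMu7u6mYh3d2Zmd3eIiZmaqqu7u7zMzMzMy7u6mYh3dmZmd3iImZmqqqu7u8zMzMzMy7u6mYh3dmZmd3iImZmqqru7u8zMzMzMzLu6mYh3dmZnd3iImZqqq7u7vMzMzMzMzMu5mYh3dmZnd3iJmZqqq7u7zMzMzMzMzMzJmYh3dmZnd3iJmaqqu7u8zMzMzMzMzMzJmYh3dmZnd4iJmaqru7vMzMzMzd3d3czJmIh3dmZnd4iJmqqru7vMzMzMzd3d3dzA=="/>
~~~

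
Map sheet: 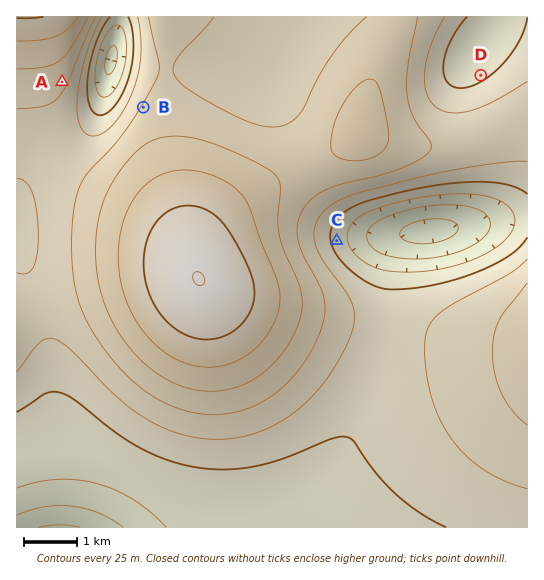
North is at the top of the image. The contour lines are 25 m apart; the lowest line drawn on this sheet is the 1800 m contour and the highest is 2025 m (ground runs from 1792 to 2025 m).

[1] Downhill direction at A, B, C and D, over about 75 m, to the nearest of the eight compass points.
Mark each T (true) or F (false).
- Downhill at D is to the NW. T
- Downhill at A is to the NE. F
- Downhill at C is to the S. F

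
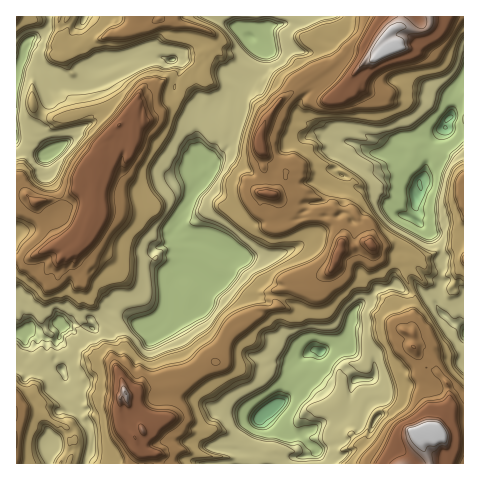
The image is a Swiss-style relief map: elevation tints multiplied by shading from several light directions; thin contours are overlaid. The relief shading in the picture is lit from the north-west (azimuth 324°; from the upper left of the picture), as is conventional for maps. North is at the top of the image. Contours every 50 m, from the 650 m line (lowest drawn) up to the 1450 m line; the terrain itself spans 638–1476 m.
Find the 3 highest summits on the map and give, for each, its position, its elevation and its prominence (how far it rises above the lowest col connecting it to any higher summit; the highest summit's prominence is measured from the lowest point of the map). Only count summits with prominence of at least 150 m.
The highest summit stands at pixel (435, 431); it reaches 1476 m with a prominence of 838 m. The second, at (388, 50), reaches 1475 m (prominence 429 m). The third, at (125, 392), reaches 1453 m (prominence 322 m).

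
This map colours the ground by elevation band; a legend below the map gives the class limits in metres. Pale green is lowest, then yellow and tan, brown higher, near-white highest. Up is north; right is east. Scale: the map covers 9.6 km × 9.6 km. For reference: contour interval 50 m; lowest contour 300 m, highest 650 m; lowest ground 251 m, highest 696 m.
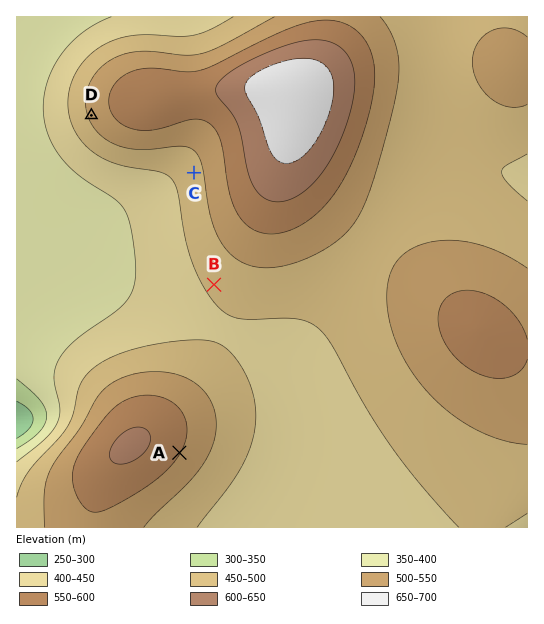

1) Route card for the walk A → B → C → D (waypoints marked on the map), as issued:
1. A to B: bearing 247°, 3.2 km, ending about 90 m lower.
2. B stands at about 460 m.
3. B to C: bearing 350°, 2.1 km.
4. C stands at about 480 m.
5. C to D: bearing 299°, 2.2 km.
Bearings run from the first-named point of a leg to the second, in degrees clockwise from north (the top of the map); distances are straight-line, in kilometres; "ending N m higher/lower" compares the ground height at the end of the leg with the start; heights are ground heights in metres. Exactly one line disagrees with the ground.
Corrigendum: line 1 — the bearing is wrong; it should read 12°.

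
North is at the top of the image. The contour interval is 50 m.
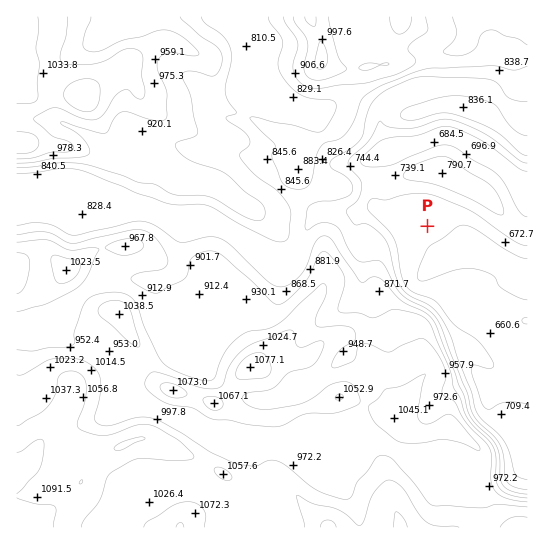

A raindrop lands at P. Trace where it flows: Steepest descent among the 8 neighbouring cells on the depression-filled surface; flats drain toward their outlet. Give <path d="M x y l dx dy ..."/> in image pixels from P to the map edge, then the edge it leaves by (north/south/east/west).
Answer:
<path d="M427 226l-1 1 0 11 17 17 4 0 3-2 23 0 1 1 7 1 9 4 16 3 5 3 11 9 5-1"/>
exit: east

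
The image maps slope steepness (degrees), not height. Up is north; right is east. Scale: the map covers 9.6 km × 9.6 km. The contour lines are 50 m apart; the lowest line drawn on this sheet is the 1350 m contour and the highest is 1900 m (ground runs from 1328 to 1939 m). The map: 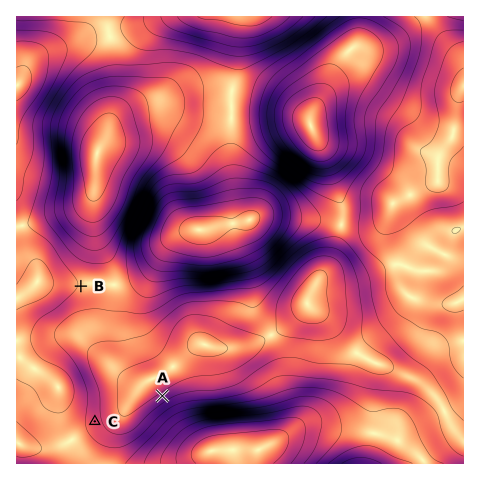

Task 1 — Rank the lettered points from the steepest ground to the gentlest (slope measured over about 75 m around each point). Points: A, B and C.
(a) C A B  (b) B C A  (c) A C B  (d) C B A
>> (c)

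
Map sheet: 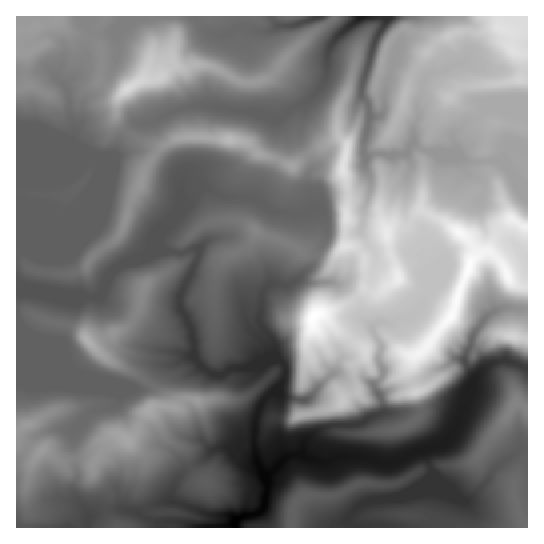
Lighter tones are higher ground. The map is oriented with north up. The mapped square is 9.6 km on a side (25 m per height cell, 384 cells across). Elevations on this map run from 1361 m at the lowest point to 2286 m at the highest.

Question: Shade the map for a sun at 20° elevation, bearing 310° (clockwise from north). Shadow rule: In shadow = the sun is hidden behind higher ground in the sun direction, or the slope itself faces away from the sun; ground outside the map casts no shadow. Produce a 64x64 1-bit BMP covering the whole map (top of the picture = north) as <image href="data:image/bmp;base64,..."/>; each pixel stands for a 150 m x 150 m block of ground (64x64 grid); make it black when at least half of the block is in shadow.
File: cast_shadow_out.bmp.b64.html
<image width="64" height="64" href="data:image/bmp;base64,Qk0+AgAAAAAAAD4AAAAoAAAAQAAAAEAAAAABAAEAAAAAAAACAAATCwAAEwsAAAIAAAAAAAAA////AAAAAAAAAAfwAAAAAAAAAHwAAAAAAAAA/gBgAAAAAAAaAHAAACB4AAIAP4AAAnhgAAAA4AABOPAAAAAwIDA4cAAAAAAAEAAjAAD/gAAAAwMEA//4AAABAPQP//8AAAAD/B///4A4AAf8P/5/wgwAJ/4f/z/iAAAF/gH//+AAAAH/AH//8AAAAAecHH/wAAAAA4weH/gAAAAAzhw3+AAMAGBHHH//AAAAeAeMP/8AAAAAAAwf/wAABAAADA//AAYEAAcAD+4AAgAAAAAH4AAAAAAAAAPwAAAAAAGAAfgAAIgAAAAB/AAA+AAAAAH/AAB4AAABwPsAIHwAAADA8gBwHAABAIDwAHgOAAAAAHAAPgIAAAAAIAAfBgAAQAAAAA+HAAABAAAAB4MAAAEAAAADgAAAIAAAAAPAAAAgAAAAA8AAACAAAAAB4AAAMAAAAAHgAAAQEAAAAPAACDAAAAAA8AAYeAAAAAB4ABh4AAAAAH8DCHgAAAAAP/gAeAAAAAAf8AA3gAAAAAYAADDAAAAAAAAAMEAAAA/gAABQQAAAB/gAAFAAAAAH/wAAcAAAAAf/gwBwQAAAA/+PgDAAPwAB/4GAMAACAAAfgAAwAAAAAAMAABAAADAAAAA+GAAAEAAMAB8YAAAAAA4ADwgAAAAABAAHjAAAAAAAAAPEAAAAAAAAOOAAAA=="/>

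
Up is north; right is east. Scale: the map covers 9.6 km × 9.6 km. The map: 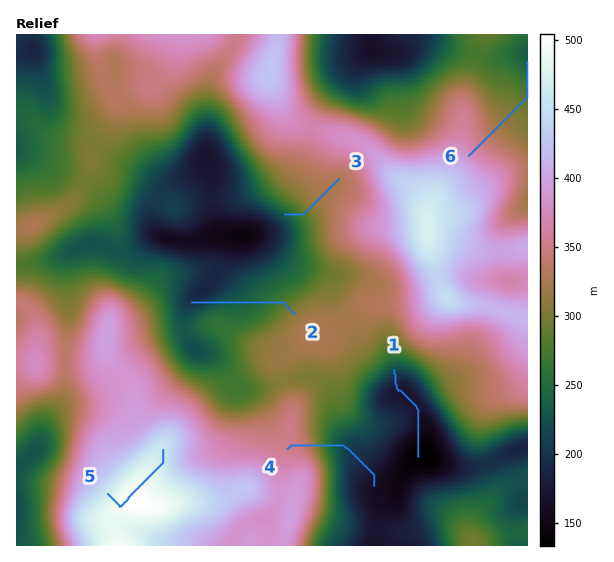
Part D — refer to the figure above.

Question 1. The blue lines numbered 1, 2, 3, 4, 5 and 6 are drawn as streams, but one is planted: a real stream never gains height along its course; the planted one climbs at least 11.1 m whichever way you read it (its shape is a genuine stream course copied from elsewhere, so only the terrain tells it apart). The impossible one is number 5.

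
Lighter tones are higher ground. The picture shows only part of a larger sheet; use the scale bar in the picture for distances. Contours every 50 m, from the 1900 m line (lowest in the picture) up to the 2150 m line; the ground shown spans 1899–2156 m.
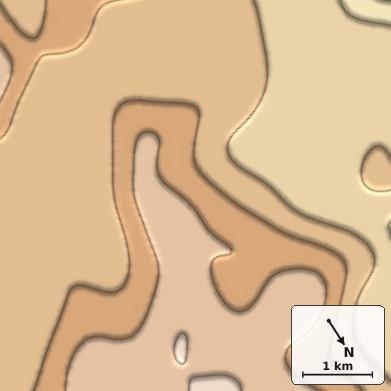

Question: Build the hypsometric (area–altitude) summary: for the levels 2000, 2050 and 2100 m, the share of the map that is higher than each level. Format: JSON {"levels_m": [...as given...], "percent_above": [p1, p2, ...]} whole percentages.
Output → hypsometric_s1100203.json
{"levels_m": [2000, 2050, 2100], "percent_above": [79, 38, 19]}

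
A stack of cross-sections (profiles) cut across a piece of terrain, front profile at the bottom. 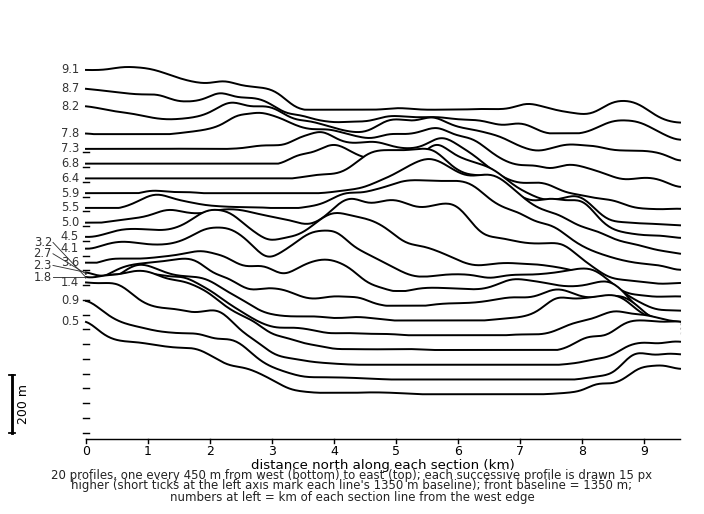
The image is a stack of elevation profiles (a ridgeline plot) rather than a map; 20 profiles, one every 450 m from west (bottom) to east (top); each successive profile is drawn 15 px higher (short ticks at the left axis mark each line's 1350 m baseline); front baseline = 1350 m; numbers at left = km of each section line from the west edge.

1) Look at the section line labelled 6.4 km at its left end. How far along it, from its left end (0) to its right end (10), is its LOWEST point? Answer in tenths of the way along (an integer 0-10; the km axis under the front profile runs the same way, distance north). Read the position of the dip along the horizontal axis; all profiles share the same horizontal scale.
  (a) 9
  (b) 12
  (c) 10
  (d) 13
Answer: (c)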